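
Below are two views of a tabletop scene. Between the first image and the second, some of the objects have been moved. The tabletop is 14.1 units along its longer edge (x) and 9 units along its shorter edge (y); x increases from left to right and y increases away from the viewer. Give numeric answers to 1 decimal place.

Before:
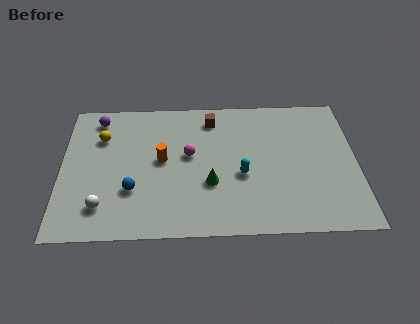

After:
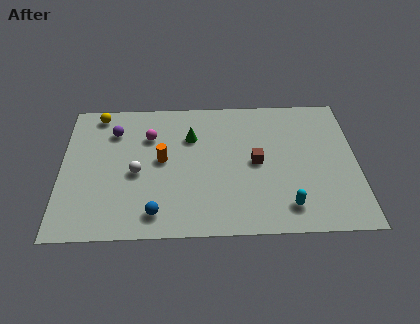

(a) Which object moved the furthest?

the brown cube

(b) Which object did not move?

the orange cylinder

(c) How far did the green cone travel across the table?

3.2

The green cone was near (7.1, 3.2) before and (6.2, 6.3) after, so it travelled √(0.9² + 3.1²) ≈ 3.2 units.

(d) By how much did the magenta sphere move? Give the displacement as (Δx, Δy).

(-1.9, 1.3)

From the two frames, the magenta sphere sits at roughly (6.1, 5.1) before and (4.2, 6.4) after.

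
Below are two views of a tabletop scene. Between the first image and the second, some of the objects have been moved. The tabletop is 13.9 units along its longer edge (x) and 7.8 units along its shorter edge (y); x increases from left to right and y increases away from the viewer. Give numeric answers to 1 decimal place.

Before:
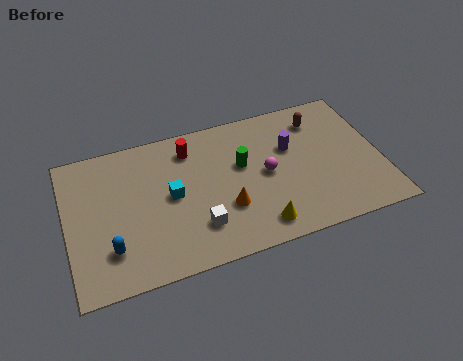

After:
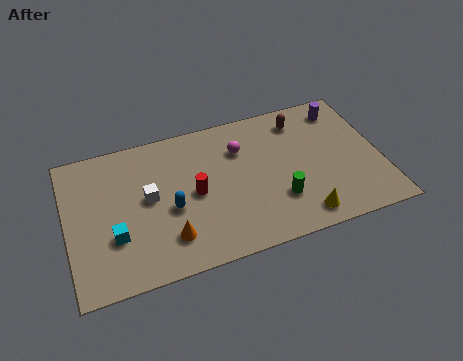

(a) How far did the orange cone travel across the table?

2.7

From (6.9, 2.6) to (4.3, 1.8), the orange cone covered √(2.6² + 0.8²) ≈ 2.7 units.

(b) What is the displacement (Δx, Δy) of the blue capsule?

(2.7, 1.3)

The blue capsule started near (1.8, 2.0) and ended near (4.5, 3.3).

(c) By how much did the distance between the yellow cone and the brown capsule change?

-0.6

Before: roughly 5.9 units apart; after: 5.3. That's 0.6 units closer together.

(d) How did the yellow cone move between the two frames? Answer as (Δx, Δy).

(1.9, -0.1)

From the two frames, the yellow cone sits at roughly (8.2, 1.2) before and (10.1, 1.1) after.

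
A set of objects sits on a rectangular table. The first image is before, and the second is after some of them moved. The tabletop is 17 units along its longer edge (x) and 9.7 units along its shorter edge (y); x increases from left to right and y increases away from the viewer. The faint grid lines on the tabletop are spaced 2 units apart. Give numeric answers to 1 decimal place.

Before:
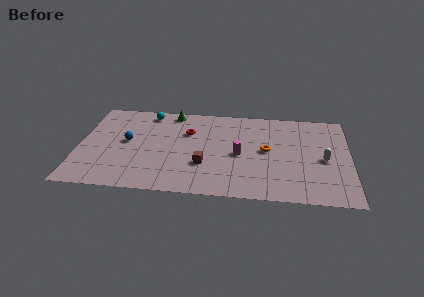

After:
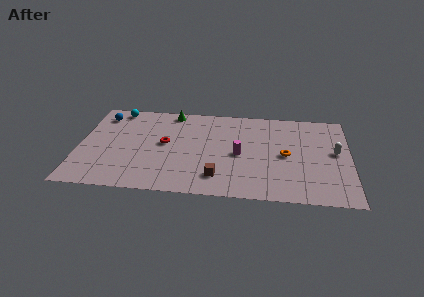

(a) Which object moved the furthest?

the blue sphere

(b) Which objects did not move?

the green cone and the magenta cylinder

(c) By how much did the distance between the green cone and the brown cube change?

+1.5

They were about 5.9 units apart before and 7.4 after — 1.5 units further apart.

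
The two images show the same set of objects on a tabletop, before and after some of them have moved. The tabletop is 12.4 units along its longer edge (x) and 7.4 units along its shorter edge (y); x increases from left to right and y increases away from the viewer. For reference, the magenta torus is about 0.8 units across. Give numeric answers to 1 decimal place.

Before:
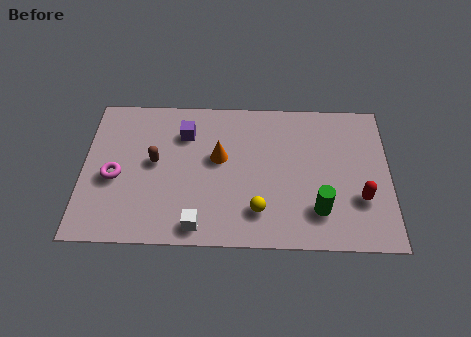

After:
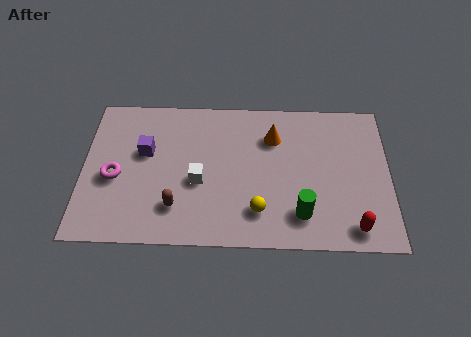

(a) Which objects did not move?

the magenta torus and the yellow sphere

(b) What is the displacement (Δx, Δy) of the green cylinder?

(-0.7, -0.2)

From the two frames, the green cylinder sits at roughly (9.5, 1.8) before and (8.8, 1.6) after.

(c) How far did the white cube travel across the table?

2.2

From (4.7, 0.9) to (4.7, 3.1), the white cube covered √(0.0² + 2.2²) ≈ 2.2 units.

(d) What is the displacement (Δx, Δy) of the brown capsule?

(0.9, -2.2)

The brown capsule was at about (2.9, 4.0) and moved to about (3.8, 1.8).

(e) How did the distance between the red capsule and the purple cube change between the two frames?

+1.4

The distance was about 7.7 in the first image and 9.1 in the second, so they moved 1.4 units further apart.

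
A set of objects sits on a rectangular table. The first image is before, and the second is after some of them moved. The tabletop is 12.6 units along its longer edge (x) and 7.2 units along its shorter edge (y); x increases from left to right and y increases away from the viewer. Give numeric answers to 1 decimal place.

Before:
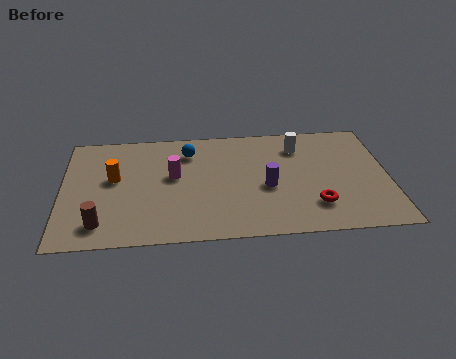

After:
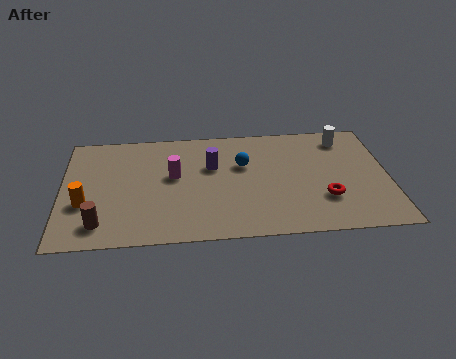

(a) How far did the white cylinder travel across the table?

1.8

The white cylinder moved from about (9.2, 5.6) to (11.0, 6.0), a distance of √(1.8² + 0.4²) ≈ 1.8.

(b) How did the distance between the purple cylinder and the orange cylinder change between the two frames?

-0.7

Before: roughly 6.0 units apart; after: 5.3. That's 0.7 units closer together.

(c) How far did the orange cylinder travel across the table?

1.9

From (2.0, 4.1) to (0.9, 2.6), the orange cylinder covered √(1.1² + 1.5²) ≈ 1.9 units.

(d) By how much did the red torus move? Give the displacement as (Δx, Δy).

(0.4, 0.4)

The red torus started near (9.7, 1.8) and ended near (10.1, 2.2).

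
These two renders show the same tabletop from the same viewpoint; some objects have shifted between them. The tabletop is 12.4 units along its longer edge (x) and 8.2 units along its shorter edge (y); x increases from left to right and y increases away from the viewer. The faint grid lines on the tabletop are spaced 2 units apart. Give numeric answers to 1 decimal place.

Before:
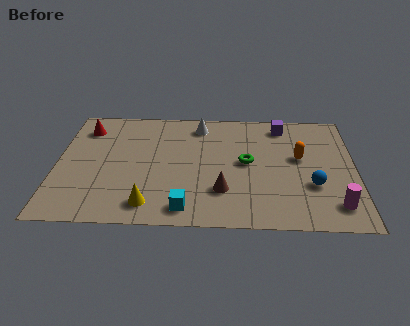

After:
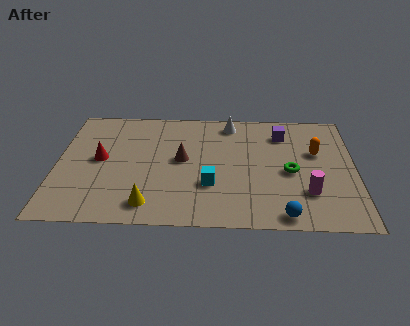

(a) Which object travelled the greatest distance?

the brown cone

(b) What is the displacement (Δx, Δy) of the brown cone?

(-1.7, 2.1)

The brown cone started near (6.9, 2.3) and ended near (5.2, 4.4).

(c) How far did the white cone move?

1.3

The white cone was near (5.9, 6.9) before and (7.2, 7.1) after, so it travelled √(1.3² + 0.2²) ≈ 1.3 units.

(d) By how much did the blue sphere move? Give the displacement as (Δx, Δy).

(-1.2, -2.0)

From the two frames, the blue sphere sits at roughly (10.6, 2.8) before and (9.4, 0.8) after.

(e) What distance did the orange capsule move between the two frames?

0.8

The orange capsule was near (10.1, 4.7) before and (10.8, 5.1) after, so it travelled √(0.7² + 0.4²) ≈ 0.8 units.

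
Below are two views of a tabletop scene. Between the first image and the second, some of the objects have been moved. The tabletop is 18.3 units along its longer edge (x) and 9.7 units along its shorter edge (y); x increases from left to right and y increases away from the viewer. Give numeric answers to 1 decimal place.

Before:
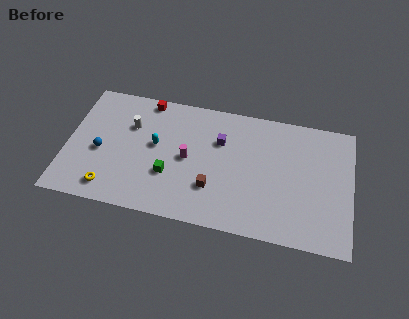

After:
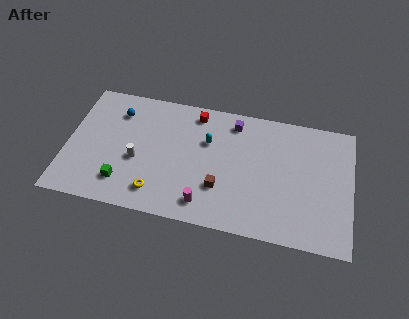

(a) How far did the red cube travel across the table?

3.2

The red cube was near (4.9, 8.8) before and (8.1, 8.4) after, so it travelled √(3.2² + 0.4²) ≈ 3.2 units.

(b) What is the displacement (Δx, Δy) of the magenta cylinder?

(1.3, -3.2)

The magenta cylinder was at about (7.8, 4.8) and moved to about (9.1, 1.6).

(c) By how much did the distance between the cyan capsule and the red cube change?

-1.3

The distance was about 3.5 in the first image and 2.2 in the second, so they moved 1.3 units closer together.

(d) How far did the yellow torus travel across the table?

3.0

From (3.0, 1.5) to (6.0, 1.8), the yellow torus covered √(3.0² + 0.3²) ≈ 3.0 units.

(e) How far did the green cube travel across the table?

3.1

The green cube was near (6.7, 3.3) before and (3.8, 2.1) after, so it travelled √(2.9² + 1.2²) ≈ 3.1 units.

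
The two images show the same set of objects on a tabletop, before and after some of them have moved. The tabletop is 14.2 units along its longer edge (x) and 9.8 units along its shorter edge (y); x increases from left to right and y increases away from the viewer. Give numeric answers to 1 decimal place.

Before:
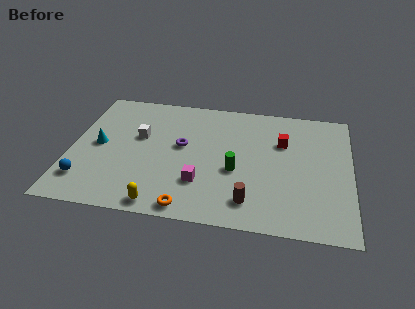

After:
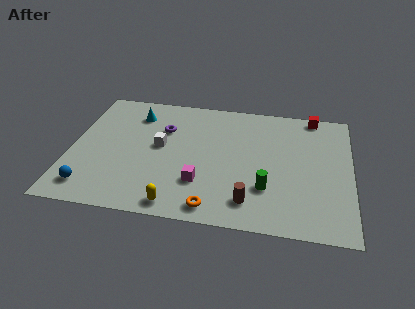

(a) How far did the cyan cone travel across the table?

3.3

The cyan cone moved from about (1.4, 4.9) to (3.1, 7.7), a distance of √(1.7² + 2.8²) ≈ 3.3.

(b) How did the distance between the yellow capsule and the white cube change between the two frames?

-0.8

They were about 5.2 units apart before and 4.4 after — 0.8 units closer together.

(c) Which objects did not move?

the magenta cube and the brown cylinder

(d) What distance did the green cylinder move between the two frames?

1.9

The green cylinder moved from about (8.4, 4.0) to (10.0, 2.9), a distance of √(1.6² + 1.1²) ≈ 1.9.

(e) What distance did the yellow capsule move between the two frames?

0.8

From (4.8, 0.9) to (5.6, 1.0), the yellow capsule covered √(0.8² + 0.1²) ≈ 0.8 units.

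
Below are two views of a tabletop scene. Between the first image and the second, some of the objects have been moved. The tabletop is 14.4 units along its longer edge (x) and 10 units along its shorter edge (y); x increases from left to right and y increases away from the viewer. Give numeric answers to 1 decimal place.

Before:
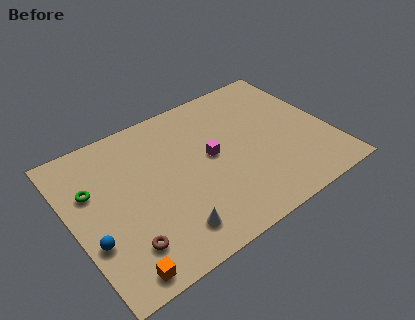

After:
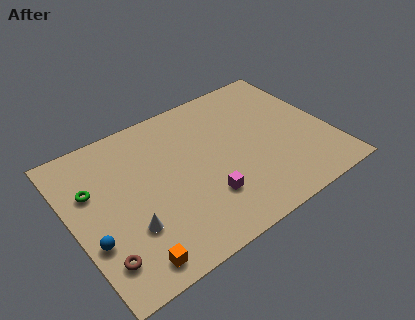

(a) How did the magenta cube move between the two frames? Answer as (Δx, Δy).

(-0.8, -2.5)

From the two frames, the magenta cube sits at roughly (7.8, 5.3) before and (7.0, 2.8) after.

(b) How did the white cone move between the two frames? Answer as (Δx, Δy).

(-2.0, 1.3)

The white cone started near (4.8, 1.8) and ended near (2.8, 3.1).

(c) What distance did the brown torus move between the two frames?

1.3

From (2.4, 2.2) to (1.1, 2.1), the brown torus covered √(1.3² + 0.1²) ≈ 1.3 units.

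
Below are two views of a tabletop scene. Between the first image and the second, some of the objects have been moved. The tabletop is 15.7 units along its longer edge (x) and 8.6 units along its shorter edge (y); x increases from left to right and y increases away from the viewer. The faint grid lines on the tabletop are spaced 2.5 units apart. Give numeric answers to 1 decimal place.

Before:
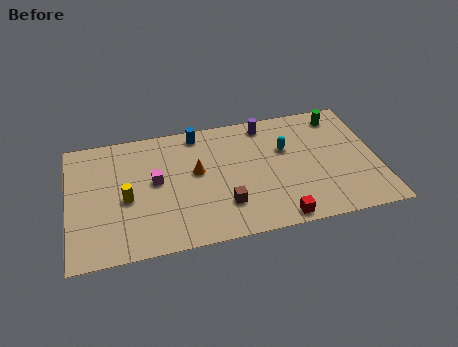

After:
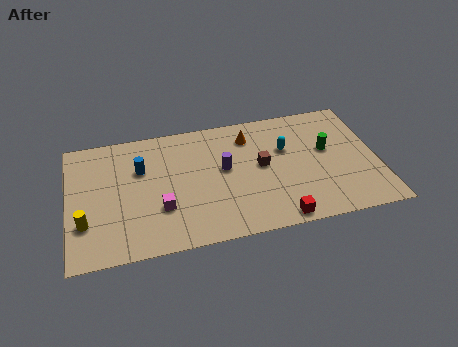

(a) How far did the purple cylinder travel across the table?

3.5

From (10.2, 7.5) to (7.9, 4.8), the purple cylinder covered √(2.3² + 2.7²) ≈ 3.5 units.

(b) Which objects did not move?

the red cube and the cyan capsule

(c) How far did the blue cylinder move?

3.6

The blue cylinder was near (6.7, 7.6) before and (3.7, 5.7) after, so it travelled √(3.0² + 1.9²) ≈ 3.6 units.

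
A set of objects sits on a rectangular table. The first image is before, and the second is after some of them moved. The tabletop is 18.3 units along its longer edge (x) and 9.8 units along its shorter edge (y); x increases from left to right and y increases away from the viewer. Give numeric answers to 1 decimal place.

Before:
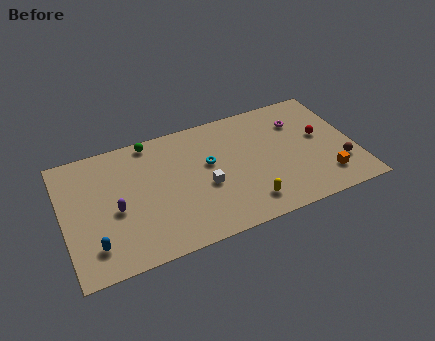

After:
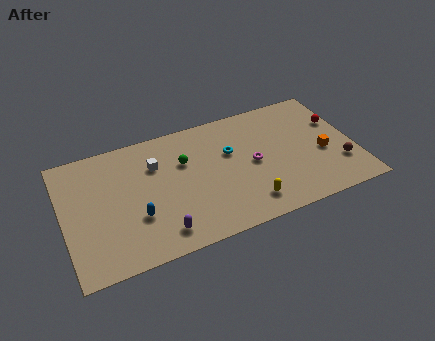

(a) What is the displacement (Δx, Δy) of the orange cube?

(0.1, 2.0)

The orange cube was at about (16.2, 2.1) and moved to about (16.3, 4.1).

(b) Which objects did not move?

the yellow capsule and the brown sphere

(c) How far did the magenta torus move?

4.0

From (15.1, 7.2) to (11.9, 4.8), the magenta torus covered √(3.2² + 2.4²) ≈ 4.0 units.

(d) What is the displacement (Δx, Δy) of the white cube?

(-2.9, 2.8)

From the two frames, the white cube sits at roughly (8.8, 4.1) before and (5.9, 6.9) after.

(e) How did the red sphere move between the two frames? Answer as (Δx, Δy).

(1.2, 0.9)

The red sphere started near (16.3, 5.5) and ended near (17.5, 6.4).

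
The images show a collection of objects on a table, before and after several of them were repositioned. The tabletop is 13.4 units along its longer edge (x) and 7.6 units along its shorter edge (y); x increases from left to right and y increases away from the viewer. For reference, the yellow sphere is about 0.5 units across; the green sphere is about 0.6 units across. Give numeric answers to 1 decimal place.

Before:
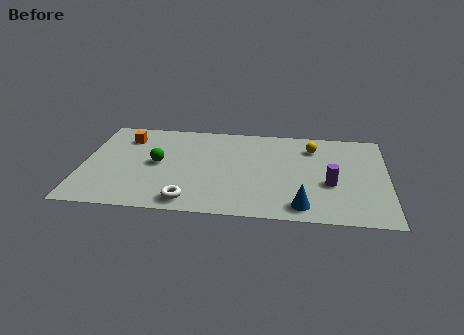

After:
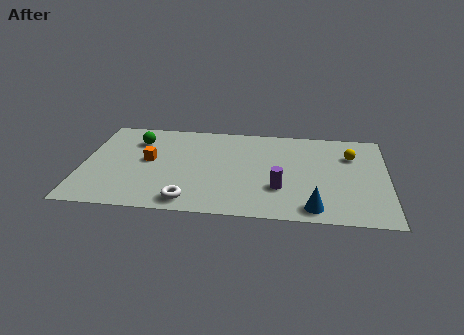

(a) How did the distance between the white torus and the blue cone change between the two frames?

+0.5

Before: roughly 4.9 units apart; after: 5.4. That's 0.5 units further apart.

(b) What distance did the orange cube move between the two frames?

2.1

The orange cube was near (1.8, 5.9) before and (2.9, 4.1) after, so it travelled √(1.1² + 1.8²) ≈ 2.1 units.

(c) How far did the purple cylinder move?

2.3

From (10.9, 3.0) to (8.7, 2.4), the purple cylinder covered √(2.2² + 0.6²) ≈ 2.3 units.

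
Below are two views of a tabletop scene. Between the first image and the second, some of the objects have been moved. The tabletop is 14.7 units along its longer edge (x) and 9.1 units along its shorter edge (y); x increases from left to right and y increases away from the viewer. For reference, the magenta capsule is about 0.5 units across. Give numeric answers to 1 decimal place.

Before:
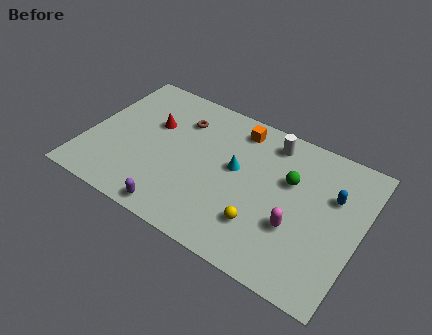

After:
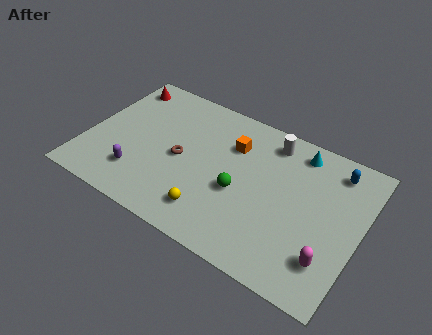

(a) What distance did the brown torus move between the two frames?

2.5

The brown torus was near (4.7, 6.8) before and (5.1, 4.3) after, so it travelled √(0.4² + 2.5²) ≈ 2.5 units.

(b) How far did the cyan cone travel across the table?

4.0

The cyan cone was near (8.0, 5.1) before and (11.0, 7.8) after, so it travelled √(3.0² + 2.7²) ≈ 4.0 units.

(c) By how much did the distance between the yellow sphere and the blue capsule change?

+3.3

The distance was about 4.9 in the first image and 8.2 in the second, so they moved 3.3 units further apart.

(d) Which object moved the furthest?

the cyan cone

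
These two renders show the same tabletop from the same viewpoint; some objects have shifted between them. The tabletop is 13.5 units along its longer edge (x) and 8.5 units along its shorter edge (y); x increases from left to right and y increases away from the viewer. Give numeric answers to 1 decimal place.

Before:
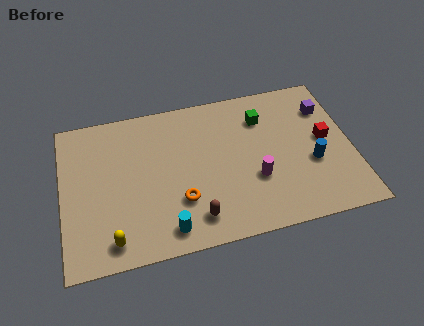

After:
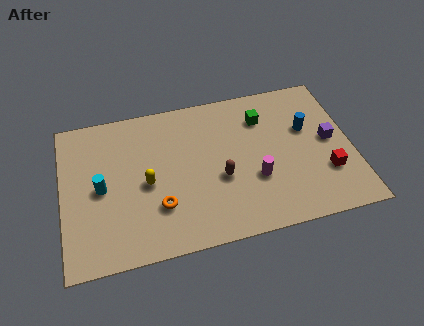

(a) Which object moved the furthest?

the cyan cylinder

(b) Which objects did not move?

the green cube and the magenta cylinder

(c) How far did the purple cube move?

1.9

The purple cube was near (12.5, 6.3) before and (12.5, 4.4) after, so it travelled √(0.0² + 1.9²) ≈ 1.9 units.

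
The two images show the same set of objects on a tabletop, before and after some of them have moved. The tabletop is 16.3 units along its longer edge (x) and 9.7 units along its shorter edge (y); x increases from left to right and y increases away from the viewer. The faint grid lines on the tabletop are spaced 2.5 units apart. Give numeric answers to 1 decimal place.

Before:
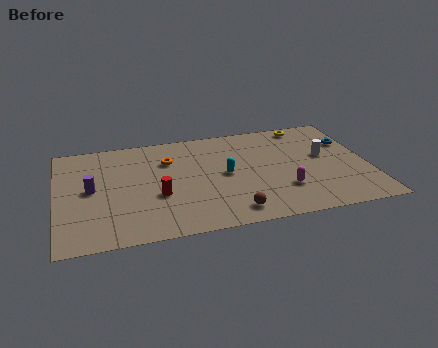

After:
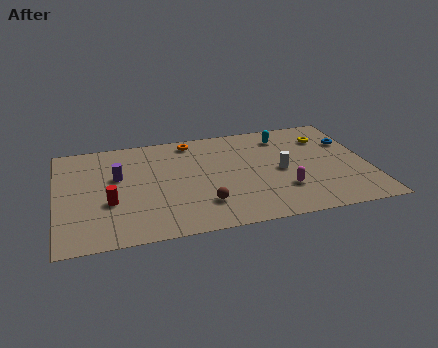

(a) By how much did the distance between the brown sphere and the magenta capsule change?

+1.1

They were about 3.1 units apart before and 4.2 after — 1.1 units further apart.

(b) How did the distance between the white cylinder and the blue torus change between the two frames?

+2.5

Before: roughly 1.8 units apart; after: 4.3. That's 2.5 units further apart.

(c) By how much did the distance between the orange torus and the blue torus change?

-1.1

The distance was about 9.6 in the first image and 8.5 in the second, so they moved 1.1 units closer together.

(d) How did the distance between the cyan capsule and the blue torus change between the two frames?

-3.3

They were about 6.9 units apart before and 3.6 after — 3.3 units closer together.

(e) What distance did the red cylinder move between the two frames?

2.5

The red cylinder was near (5.2, 3.7) before and (2.7, 3.6) after, so it travelled √(2.5² + 0.1²) ≈ 2.5 units.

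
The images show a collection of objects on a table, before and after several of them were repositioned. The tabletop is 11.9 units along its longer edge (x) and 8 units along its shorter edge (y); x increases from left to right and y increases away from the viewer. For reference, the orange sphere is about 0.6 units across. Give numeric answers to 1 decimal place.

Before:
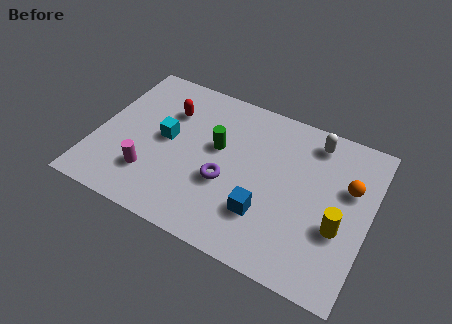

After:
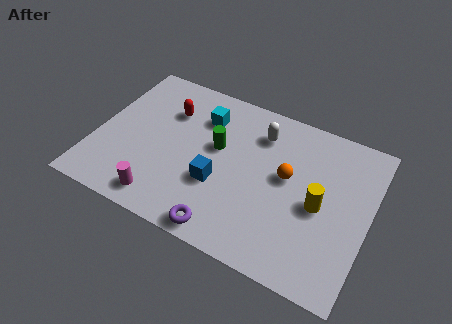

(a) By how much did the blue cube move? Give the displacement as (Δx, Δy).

(-2.1, 0.6)

The blue cube started near (7.6, 2.3) and ended near (5.5, 2.9).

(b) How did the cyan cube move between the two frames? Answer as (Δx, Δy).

(1.4, 1.8)

From the two frames, the cyan cube sits at roughly (3.0, 4.2) before and (4.4, 6.0) after.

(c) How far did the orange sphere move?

2.7

The orange sphere moved from about (10.9, 5.1) to (8.3, 4.5), a distance of √(2.6² + 0.6²) ≈ 2.7.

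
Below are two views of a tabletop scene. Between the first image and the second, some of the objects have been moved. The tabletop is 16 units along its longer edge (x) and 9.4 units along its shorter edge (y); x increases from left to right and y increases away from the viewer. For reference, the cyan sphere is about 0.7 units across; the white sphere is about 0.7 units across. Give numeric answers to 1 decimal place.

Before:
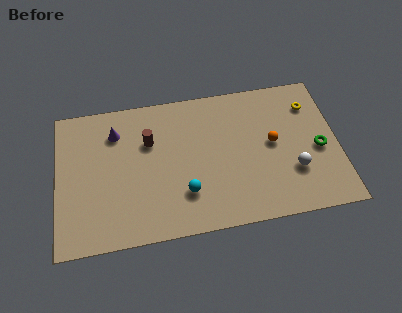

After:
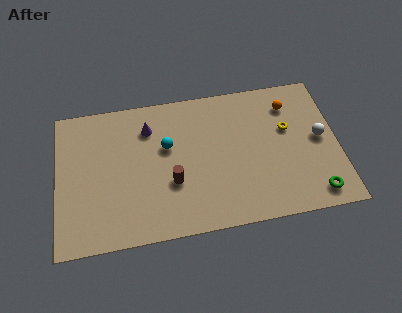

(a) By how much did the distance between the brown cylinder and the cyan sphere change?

-1.8

They were about 4.2 units apart before and 2.4 after — 1.8 units closer together.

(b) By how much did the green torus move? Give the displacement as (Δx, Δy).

(-0.4, -2.9)

The green torus started near (14.9, 4.2) and ended near (14.5, 1.3).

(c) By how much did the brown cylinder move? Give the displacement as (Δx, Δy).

(1.2, -2.9)

The brown cylinder was at about (5.3, 6.3) and moved to about (6.5, 3.4).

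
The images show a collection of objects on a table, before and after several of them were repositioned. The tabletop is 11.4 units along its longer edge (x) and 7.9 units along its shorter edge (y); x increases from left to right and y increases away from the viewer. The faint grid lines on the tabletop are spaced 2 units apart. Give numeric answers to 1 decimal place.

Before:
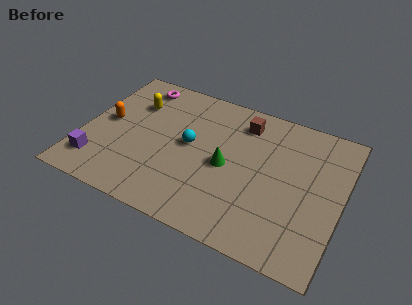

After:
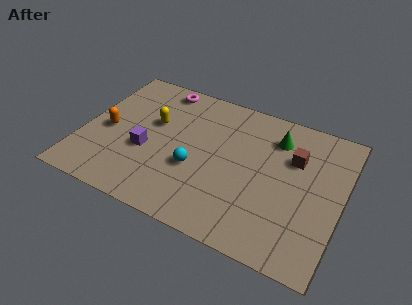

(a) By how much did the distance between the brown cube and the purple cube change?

-0.9

The distance was about 7.6 in the first image and 6.7 in the second, so they moved 0.9 units closer together.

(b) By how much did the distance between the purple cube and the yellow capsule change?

-2.4

The distance was about 4.1 in the first image and 1.7 in the second, so they moved 2.4 units closer together.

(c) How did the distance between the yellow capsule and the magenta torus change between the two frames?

+1.0

Before: roughly 1.2 units apart; after: 2.2. That's 1.0 units further apart.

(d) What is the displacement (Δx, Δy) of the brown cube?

(2.4, -1.1)

The brown cube started near (6.8, 6.4) and ended near (9.2, 5.3).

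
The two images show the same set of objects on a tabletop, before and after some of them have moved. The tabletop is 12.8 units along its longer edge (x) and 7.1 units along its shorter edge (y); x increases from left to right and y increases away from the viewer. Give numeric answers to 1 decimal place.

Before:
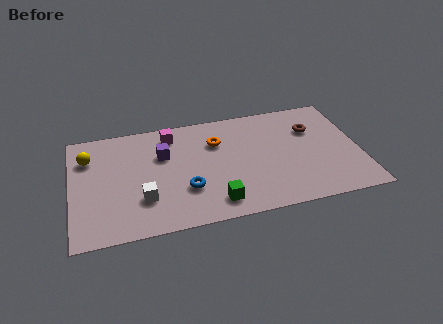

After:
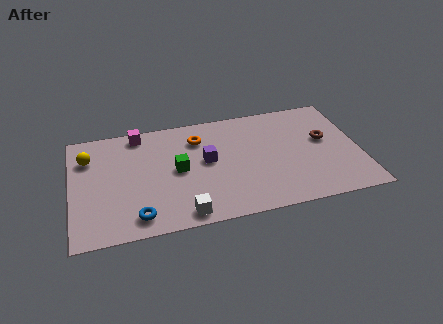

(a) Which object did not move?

the yellow sphere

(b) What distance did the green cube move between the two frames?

2.8

From (6.2, 1.2) to (4.7, 3.6), the green cube covered √(1.5² + 2.4²) ≈ 2.8 units.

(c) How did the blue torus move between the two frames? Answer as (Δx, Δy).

(-2.2, -1.2)

The blue torus started near (5.0, 2.3) and ended near (2.8, 1.1).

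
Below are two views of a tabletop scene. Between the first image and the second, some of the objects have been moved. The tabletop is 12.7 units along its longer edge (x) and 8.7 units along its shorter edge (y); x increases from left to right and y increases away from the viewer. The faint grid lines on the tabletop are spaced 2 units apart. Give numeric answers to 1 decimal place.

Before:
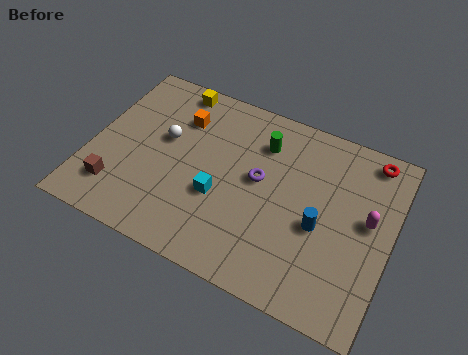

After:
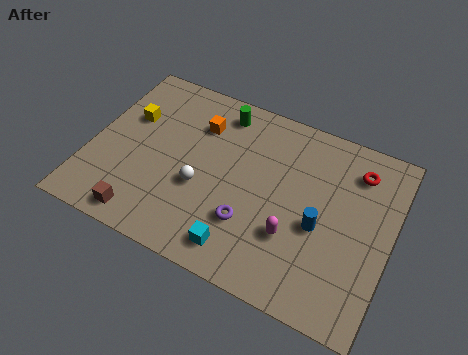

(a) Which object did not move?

the blue cylinder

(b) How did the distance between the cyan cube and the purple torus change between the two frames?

-0.8

Before: roughly 2.1 units apart; after: 1.3. That's 0.8 units closer together.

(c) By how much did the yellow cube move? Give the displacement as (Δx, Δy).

(-1.6, -2.2)

The yellow cube was at about (3.0, 7.8) and moved to about (1.4, 5.6).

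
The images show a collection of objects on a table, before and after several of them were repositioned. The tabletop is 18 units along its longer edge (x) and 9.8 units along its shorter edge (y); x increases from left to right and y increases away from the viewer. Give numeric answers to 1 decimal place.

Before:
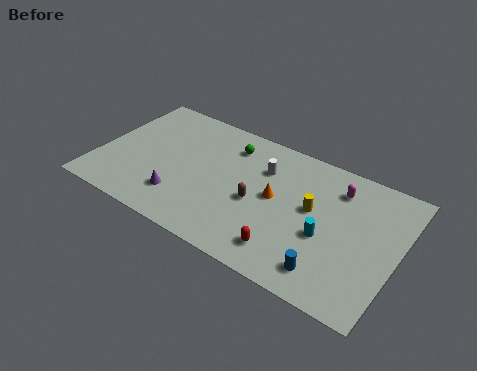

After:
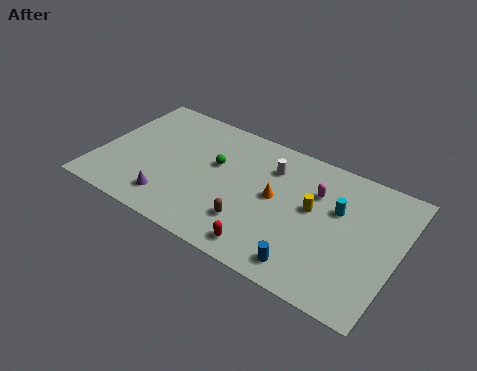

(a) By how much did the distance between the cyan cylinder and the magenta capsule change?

-2.2

They were about 3.7 units apart before and 1.5 after — 2.2 units closer together.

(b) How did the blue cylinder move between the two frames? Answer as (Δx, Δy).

(-1.2, -0.3)

From the two frames, the blue cylinder sits at roughly (14.4, 1.7) before and (13.2, 1.4) after.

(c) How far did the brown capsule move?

1.7

The brown capsule was near (9.7, 4.3) before and (9.6, 2.6) after, so it travelled √(0.1² + 1.7²) ≈ 1.7 units.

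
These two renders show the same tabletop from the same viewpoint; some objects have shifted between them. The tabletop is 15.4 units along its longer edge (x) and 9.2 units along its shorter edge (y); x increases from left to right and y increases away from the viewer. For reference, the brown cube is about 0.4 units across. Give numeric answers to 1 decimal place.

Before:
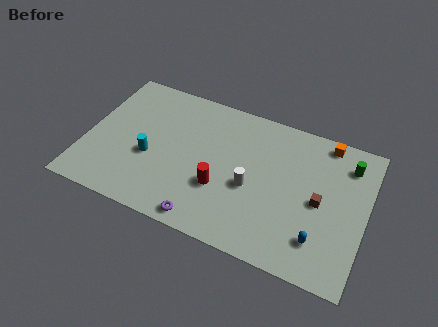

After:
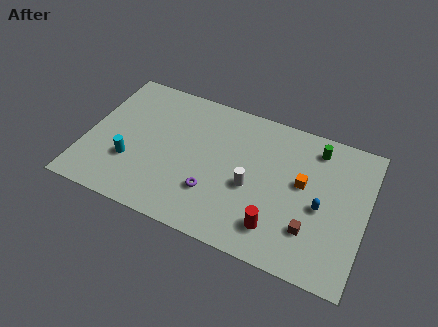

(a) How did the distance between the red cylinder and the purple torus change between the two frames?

+1.3

They were about 2.4 units apart before and 3.7 after — 1.3 units further apart.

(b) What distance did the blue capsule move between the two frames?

2.0

The blue capsule moved from about (13.1, 2.1) to (13.0, 4.1), a distance of √(0.1² + 2.0²) ≈ 2.0.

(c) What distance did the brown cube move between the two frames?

1.9

The brown cube moved from about (12.9, 4.4) to (12.6, 2.5), a distance of √(0.3² + 1.9²) ≈ 1.9.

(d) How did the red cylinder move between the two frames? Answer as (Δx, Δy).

(3.2, -1.3)

The red cylinder started near (7.6, 3.2) and ended near (10.8, 1.9).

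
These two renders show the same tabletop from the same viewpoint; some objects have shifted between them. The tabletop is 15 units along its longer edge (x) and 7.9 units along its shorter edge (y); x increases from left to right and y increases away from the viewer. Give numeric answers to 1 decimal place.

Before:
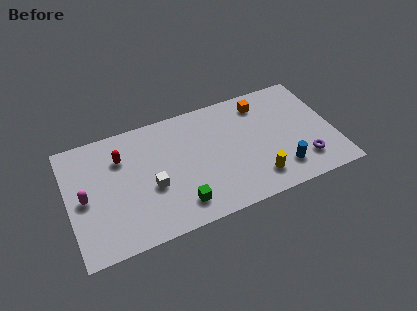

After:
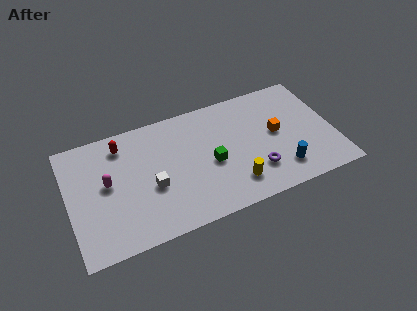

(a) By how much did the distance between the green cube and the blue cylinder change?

-1.6

Before: roughly 5.8 units apart; after: 4.2. That's 1.6 units closer together.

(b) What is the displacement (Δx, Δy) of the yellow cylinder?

(-1.3, 0.1)

The yellow cylinder was at about (10.4, 1.6) and moved to about (9.1, 1.7).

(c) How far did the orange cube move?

2.4

The orange cube moved from about (11.2, 6.5) to (11.8, 4.2), a distance of √(0.6² + 2.3²) ≈ 2.4.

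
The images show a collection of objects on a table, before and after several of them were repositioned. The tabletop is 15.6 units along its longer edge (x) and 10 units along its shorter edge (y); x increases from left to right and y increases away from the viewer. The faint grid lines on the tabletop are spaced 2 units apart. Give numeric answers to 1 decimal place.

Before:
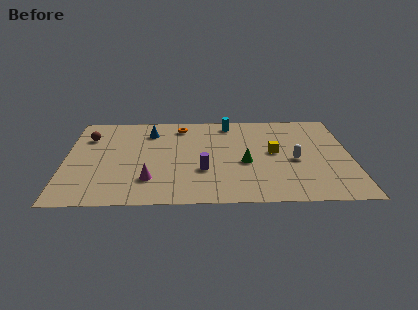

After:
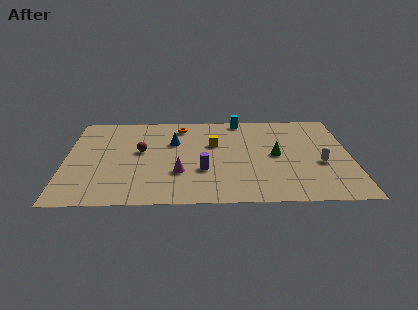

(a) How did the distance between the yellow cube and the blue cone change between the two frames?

-5.0

The distance was about 7.2 in the first image and 2.2 in the second, so they moved 5.0 units closer together.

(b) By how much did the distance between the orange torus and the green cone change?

+0.7

They were about 5.5 units apart before and 6.2 after — 0.7 units further apart.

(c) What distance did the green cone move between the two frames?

1.9

The green cone moved from about (9.8, 4.2) to (11.5, 5.0), a distance of √(1.7² + 0.8²) ≈ 1.9.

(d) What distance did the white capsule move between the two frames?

1.5

The white capsule was near (12.5, 4.4) before and (13.9, 4.0) after, so it travelled √(1.4² + 0.4²) ≈ 1.5 units.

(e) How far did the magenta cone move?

1.7

The magenta cone was near (4.6, 2.5) before and (6.2, 3.2) after, so it travelled √(1.6² + 0.7²) ≈ 1.7 units.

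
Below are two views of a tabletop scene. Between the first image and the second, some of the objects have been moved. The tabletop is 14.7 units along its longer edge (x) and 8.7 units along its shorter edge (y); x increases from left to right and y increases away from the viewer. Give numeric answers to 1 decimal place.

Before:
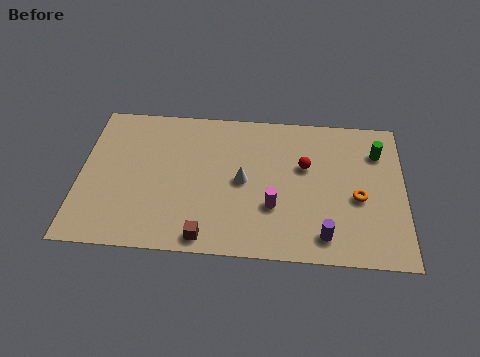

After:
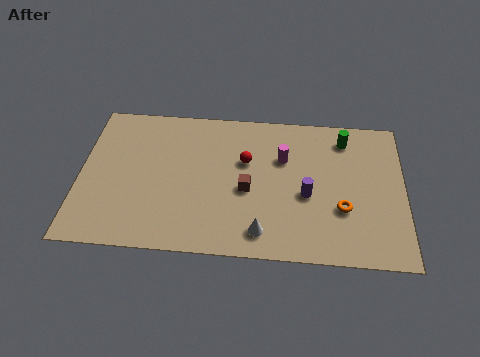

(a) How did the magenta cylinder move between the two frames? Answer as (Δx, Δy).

(0.4, 2.9)

From the two frames, the magenta cylinder sits at roughly (8.8, 2.9) before and (9.2, 5.8) after.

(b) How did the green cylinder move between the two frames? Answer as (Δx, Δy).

(-1.5, 0.7)

The green cylinder started near (13.5, 6.5) and ended near (12.0, 7.2).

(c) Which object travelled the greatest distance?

the brown cube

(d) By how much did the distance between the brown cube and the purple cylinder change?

-2.6

They were about 5.3 units apart before and 2.7 after — 2.6 units closer together.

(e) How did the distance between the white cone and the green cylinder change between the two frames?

+0.4

Before: roughly 6.5 units apart; after: 6.9. That's 0.4 units further apart.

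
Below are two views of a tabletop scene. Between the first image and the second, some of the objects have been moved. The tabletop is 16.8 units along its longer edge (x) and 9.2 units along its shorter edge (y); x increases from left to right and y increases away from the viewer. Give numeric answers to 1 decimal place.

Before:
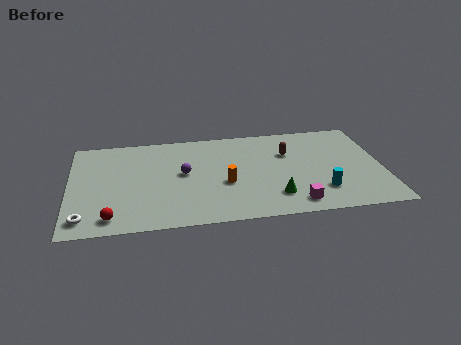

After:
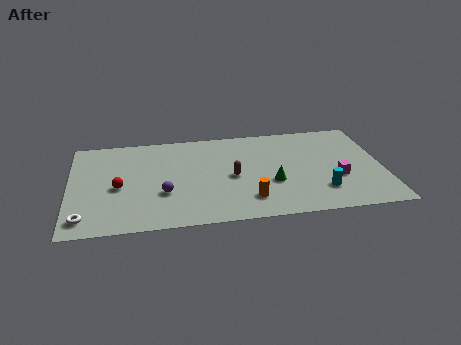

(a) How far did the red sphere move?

2.8

The red sphere moved from about (2.2, 1.3) to (2.6, 4.1), a distance of √(0.4² + 2.8²) ≈ 2.8.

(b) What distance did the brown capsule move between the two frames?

3.6

The brown capsule was near (11.8, 6.2) before and (8.7, 4.3) after, so it travelled √(3.1² + 1.9²) ≈ 3.6 units.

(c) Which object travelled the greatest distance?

the brown capsule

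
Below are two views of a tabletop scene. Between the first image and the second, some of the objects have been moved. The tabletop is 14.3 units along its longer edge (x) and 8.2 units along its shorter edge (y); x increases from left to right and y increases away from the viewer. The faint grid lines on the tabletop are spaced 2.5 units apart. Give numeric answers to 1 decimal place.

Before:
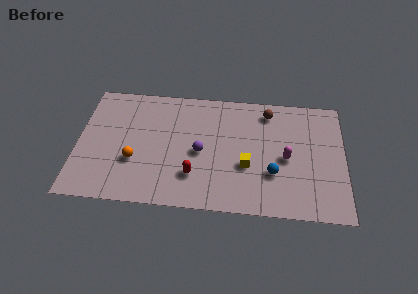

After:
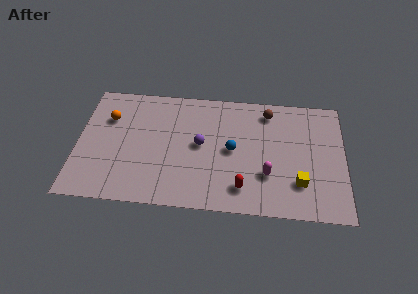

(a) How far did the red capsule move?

2.7

From (6.3, 2.2) to (8.9, 1.6), the red capsule covered √(2.6² + 0.6²) ≈ 2.7 units.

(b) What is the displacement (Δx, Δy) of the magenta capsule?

(-1.0, -1.2)

The magenta capsule started near (11.2, 3.8) and ended near (10.2, 2.6).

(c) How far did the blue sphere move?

2.6

The blue sphere was near (10.5, 2.7) before and (8.3, 4.1) after, so it travelled √(2.2² + 1.4²) ≈ 2.6 units.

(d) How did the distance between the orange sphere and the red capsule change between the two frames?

+5.1

Before: roughly 3.3 units apart; after: 8.4. That's 5.1 units further apart.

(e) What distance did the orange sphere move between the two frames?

3.2

The orange sphere moved from about (3.1, 2.9) to (1.6, 5.7), a distance of √(1.5² + 2.8²) ≈ 3.2.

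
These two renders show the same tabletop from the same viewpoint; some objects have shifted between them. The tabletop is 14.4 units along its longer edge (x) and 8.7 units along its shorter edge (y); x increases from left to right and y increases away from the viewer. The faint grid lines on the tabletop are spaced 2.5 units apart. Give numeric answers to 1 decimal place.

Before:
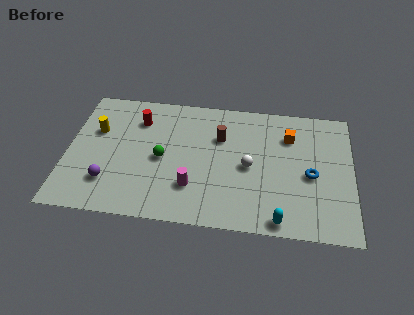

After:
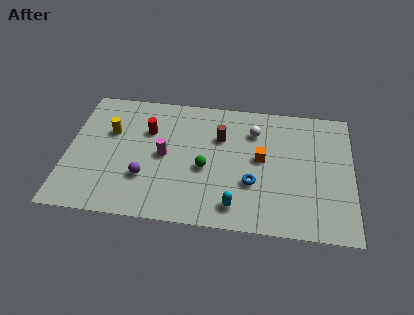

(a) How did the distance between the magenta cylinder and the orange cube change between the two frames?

-1.3

They were about 6.2 units apart before and 4.9 after — 1.3 units closer together.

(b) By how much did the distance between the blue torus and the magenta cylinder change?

-1.4

The distance was about 6.1 in the first image and 4.7 in the second, so they moved 1.4 units closer together.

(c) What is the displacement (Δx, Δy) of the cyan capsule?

(-2.2, 0.6)

From the two frames, the cyan capsule sits at roughly (10.8, 0.8) before and (8.6, 1.4) after.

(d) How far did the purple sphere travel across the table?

1.9

The purple sphere was near (2.2, 2.2) before and (4.0, 2.7) after, so it travelled √(1.8² + 0.5²) ≈ 1.9 units.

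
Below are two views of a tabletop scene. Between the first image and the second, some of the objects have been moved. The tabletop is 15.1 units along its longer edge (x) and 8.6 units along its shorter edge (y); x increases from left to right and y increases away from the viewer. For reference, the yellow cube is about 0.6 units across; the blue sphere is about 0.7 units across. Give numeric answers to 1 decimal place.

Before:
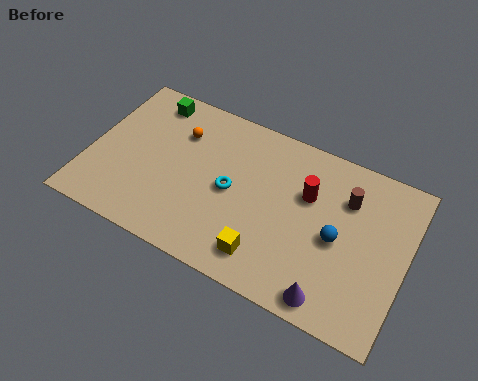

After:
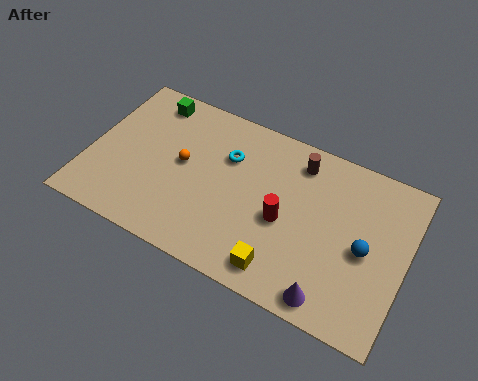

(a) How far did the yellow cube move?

0.9

The yellow cube moved from about (8.8, 1.6) to (9.6, 1.3), a distance of √(0.8² + 0.3²) ≈ 0.9.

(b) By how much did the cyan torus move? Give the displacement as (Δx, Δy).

(-0.4, 1.7)

From the two frames, the cyan torus sits at roughly (6.8, 4.2) before and (6.4, 5.9) after.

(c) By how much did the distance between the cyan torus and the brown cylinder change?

-2.2

Before: roughly 5.7 units apart; after: 3.5. That's 2.2 units closer together.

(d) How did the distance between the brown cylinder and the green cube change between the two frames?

-2.5

The distance was about 9.8 in the first image and 7.3 in the second, so they moved 2.5 units closer together.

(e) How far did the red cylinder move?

2.0

The red cylinder moved from about (10.3, 5.6) to (9.4, 3.8), a distance of √(0.9² + 1.8²) ≈ 2.0.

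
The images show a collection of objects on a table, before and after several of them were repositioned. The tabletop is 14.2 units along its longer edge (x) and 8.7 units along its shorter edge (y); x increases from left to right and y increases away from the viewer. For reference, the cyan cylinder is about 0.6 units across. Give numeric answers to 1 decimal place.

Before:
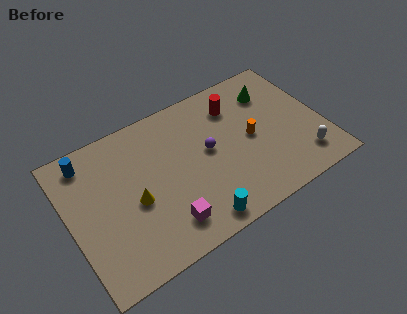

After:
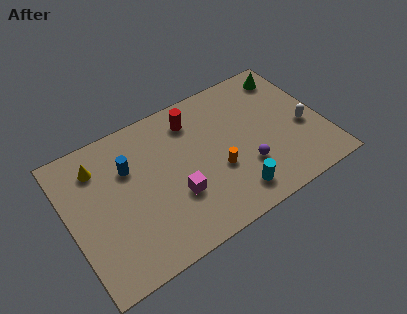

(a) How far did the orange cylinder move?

2.3

The orange cylinder was near (10.2, 4.3) before and (8.1, 3.3) after, so it travelled √(2.1² + 1.0²) ≈ 2.3 units.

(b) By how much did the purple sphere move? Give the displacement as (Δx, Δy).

(1.8, -2.0)

The purple sphere was at about (7.8, 4.7) and moved to about (9.6, 2.7).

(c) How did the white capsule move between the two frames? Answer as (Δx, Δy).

(0.4, 1.9)

The white capsule started near (12.7, 1.7) and ended near (13.1, 3.6).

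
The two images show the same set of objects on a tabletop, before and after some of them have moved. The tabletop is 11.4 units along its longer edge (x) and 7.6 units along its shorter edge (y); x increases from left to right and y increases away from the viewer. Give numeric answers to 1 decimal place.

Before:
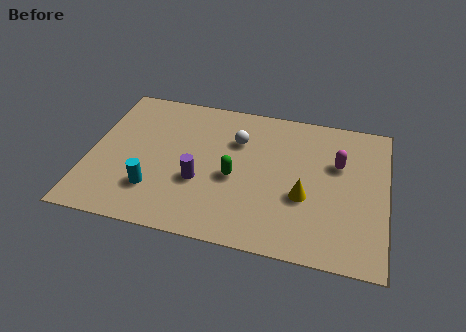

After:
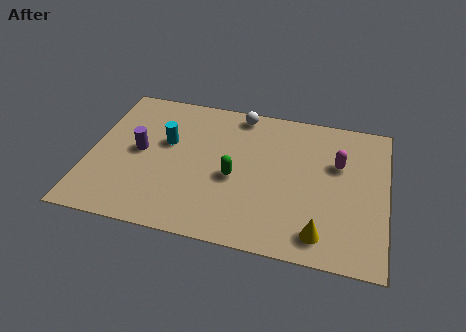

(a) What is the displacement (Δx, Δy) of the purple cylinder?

(-2.4, 1.1)

The purple cylinder was at about (4.3, 2.8) and moved to about (1.9, 3.9).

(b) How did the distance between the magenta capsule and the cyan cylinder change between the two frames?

-0.9

The distance was about 7.5 in the first image and 6.6 in the second, so they moved 0.9 units closer together.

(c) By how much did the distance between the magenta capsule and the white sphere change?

+0.4

They were about 3.9 units apart before and 4.3 after — 0.4 units further apart.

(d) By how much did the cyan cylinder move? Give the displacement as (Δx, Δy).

(0.3, 2.6)

From the two frames, the cyan cylinder sits at roughly (2.6, 2.0) before and (2.9, 4.6) after.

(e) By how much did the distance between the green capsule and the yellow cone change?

+1.3

They were about 2.7 units apart before and 4.0 after — 1.3 units further apart.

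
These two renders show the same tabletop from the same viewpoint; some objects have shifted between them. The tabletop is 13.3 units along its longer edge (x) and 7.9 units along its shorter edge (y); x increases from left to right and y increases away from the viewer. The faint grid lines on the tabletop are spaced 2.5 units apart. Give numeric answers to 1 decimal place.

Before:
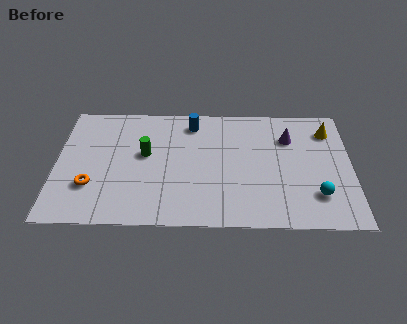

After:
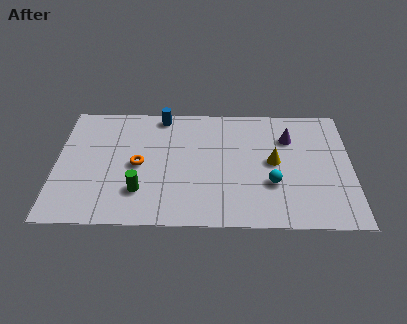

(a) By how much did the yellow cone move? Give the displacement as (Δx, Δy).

(-2.5, -2.1)

The yellow cone was at about (12.3, 6.2) and moved to about (9.8, 4.1).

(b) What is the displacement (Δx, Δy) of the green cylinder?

(-0.2, -2.4)

The green cylinder started near (4.0, 4.5) and ended near (3.8, 2.1).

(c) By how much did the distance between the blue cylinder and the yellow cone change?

-0.3

Before: roughly 6.2 units apart; after: 5.9. That's 0.3 units closer together.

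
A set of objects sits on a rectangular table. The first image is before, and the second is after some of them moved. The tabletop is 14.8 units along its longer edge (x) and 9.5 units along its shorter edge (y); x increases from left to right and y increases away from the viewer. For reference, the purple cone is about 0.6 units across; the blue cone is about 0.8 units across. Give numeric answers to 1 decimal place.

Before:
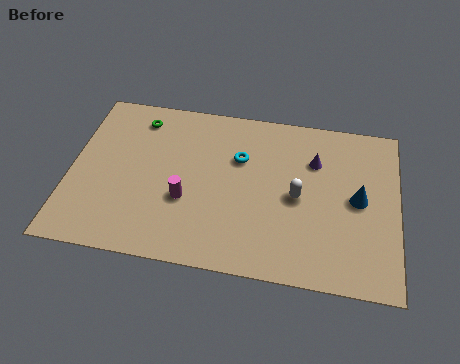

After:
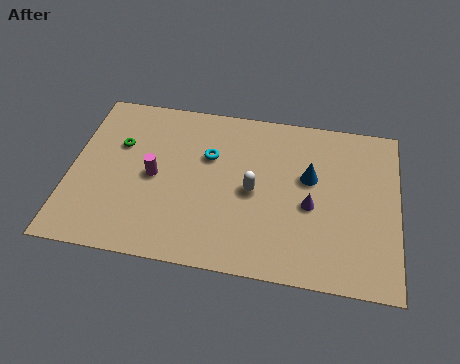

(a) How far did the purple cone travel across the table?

2.6

The purple cone was near (11.0, 6.7) before and (10.9, 4.1) after, so it travelled √(0.1² + 2.6²) ≈ 2.6 units.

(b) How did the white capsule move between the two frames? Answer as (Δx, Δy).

(-2.0, 0.0)

From the two frames, the white capsule sits at roughly (10.3, 4.5) before and (8.3, 4.5) after.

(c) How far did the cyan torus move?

1.4

The cyan torus was near (7.6, 6.3) before and (6.2, 6.2) after, so it travelled √(1.4² + 0.1²) ≈ 1.4 units.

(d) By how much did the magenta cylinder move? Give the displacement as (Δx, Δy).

(-1.5, 1.1)

The magenta cylinder was at about (5.3, 3.5) and moved to about (3.8, 4.6).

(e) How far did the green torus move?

1.9

From (2.9, 7.9) to (2.1, 6.2), the green torus covered √(0.8² + 1.7²) ≈ 1.9 units.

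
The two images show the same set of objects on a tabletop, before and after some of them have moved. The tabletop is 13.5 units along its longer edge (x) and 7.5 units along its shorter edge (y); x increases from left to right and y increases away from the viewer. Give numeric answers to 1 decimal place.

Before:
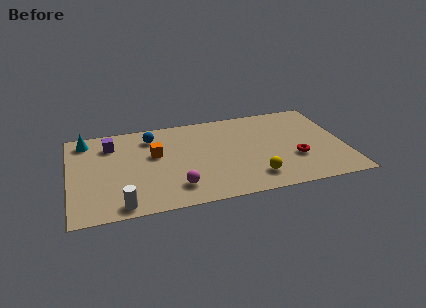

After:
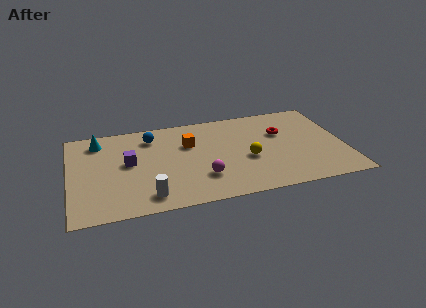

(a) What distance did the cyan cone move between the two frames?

0.6

From (0.9, 6.4) to (1.5, 6.2), the cyan cone covered √(0.6² + 0.2²) ≈ 0.6 units.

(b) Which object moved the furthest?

the red torus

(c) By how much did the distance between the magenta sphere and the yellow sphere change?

-1.3

Before: roughly 3.8 units apart; after: 2.5. That's 1.3 units closer together.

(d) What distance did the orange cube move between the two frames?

1.8

The orange cube was near (4.2, 4.5) before and (5.9, 5.0) after, so it travelled √(1.7² + 0.5²) ≈ 1.8 units.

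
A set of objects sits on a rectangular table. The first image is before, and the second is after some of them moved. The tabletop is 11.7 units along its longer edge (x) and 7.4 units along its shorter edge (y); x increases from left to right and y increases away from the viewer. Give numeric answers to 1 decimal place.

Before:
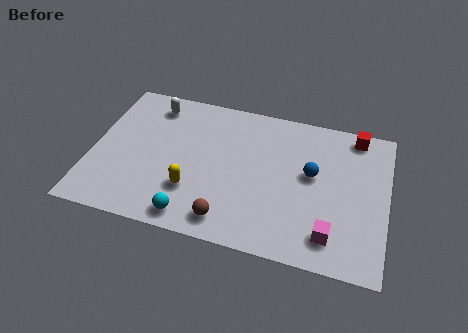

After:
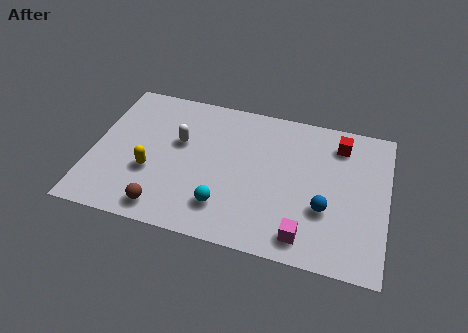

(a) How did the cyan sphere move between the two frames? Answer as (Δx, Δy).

(1.2, 0.8)

The cyan sphere started near (4.2, 0.9) and ended near (5.4, 1.7).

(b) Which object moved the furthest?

the brown sphere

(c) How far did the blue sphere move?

1.7

The blue sphere moved from about (8.7, 4.2) to (9.3, 2.6), a distance of √(0.6² + 1.6²) ≈ 1.7.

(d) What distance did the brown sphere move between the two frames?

2.5

The brown sphere was near (5.6, 1.1) before and (3.1, 1.0) after, so it travelled √(2.5² + 0.1²) ≈ 2.5 units.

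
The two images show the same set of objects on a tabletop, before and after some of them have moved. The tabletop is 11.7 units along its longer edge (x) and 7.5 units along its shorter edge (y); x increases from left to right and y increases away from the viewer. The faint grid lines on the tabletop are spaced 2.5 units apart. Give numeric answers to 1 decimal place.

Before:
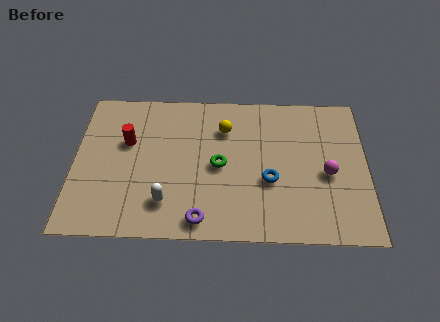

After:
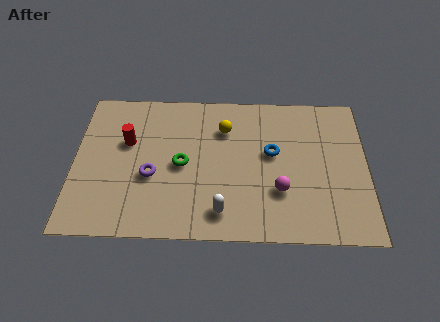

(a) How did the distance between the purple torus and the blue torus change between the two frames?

+1.6

The distance was about 3.4 in the first image and 5.0 in the second, so they moved 1.6 units further apart.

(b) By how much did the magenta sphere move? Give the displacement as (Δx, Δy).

(-1.9, -0.9)

From the two frames, the magenta sphere sits at roughly (10.1, 3.3) before and (8.2, 2.4) after.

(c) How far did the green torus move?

1.5

From (5.8, 3.6) to (4.3, 3.6), the green torus covered √(1.5² + 0.0²) ≈ 1.5 units.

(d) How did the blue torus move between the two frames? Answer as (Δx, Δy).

(0.1, 1.4)

The blue torus was at about (7.8, 2.9) and moved to about (7.9, 4.3).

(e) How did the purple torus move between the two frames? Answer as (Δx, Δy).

(-2.0, 2.1)

The purple torus started near (5.1, 0.9) and ended near (3.1, 3.0).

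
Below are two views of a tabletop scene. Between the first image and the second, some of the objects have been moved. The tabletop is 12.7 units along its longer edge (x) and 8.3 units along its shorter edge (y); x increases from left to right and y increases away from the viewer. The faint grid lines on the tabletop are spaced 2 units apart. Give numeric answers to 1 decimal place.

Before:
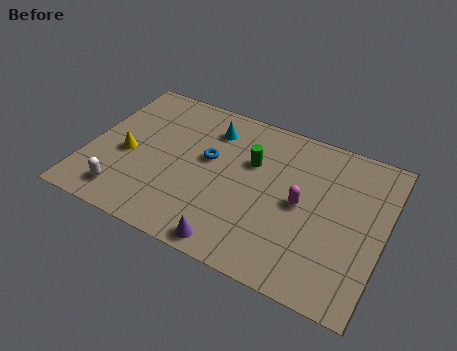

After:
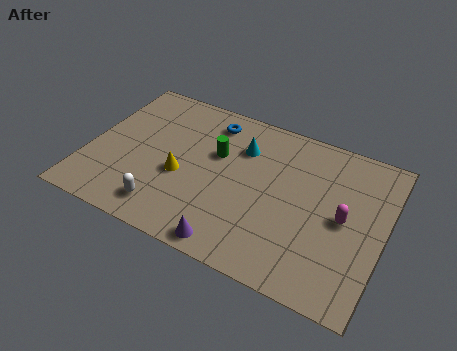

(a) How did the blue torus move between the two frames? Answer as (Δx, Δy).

(-0.2, 2.1)

The blue torus was at about (5.1, 4.8) and moved to about (4.9, 6.9).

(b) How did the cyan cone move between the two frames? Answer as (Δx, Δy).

(1.4, -0.5)

From the two frames, the cyan cone sits at roughly (5.0, 6.5) before and (6.4, 6.0) after.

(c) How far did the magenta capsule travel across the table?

1.8

The magenta capsule was near (9.2, 4.1) before and (11.0, 4.1) after, so it travelled √(1.8² + 0.0²) ≈ 1.8 units.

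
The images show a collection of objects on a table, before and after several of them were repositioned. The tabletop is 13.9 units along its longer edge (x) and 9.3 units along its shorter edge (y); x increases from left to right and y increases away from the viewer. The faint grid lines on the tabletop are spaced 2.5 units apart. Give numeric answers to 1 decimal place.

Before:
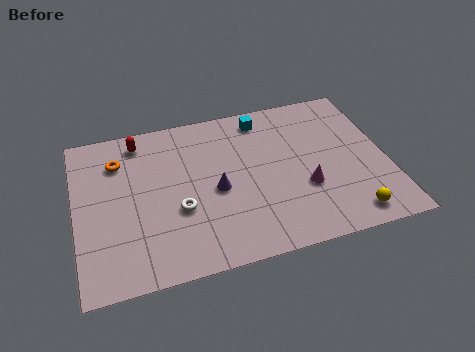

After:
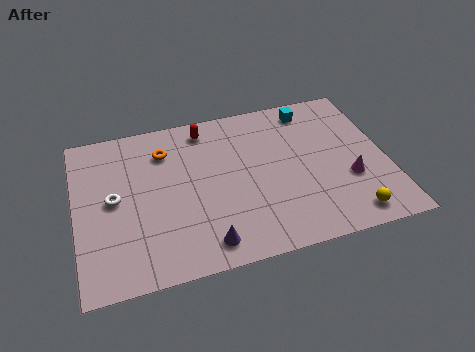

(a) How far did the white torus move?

3.1

The white torus was near (4.5, 3.5) before and (1.7, 4.8) after, so it travelled √(2.8² + 1.3²) ≈ 3.1 units.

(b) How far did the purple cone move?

3.0

The purple cone was near (6.2, 4.2) before and (5.5, 1.3) after, so it travelled √(0.7² + 2.9²) ≈ 3.0 units.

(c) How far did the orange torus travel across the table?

2.1

The orange torus moved from about (2.0, 7.0) to (4.1, 7.1), a distance of √(2.1² + 0.1²) ≈ 2.1.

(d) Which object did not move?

the yellow sphere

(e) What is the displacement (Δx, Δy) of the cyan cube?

(2.2, 0.0)

From the two frames, the cyan cube sits at roughly (8.6, 8.0) before and (10.8, 8.0) after.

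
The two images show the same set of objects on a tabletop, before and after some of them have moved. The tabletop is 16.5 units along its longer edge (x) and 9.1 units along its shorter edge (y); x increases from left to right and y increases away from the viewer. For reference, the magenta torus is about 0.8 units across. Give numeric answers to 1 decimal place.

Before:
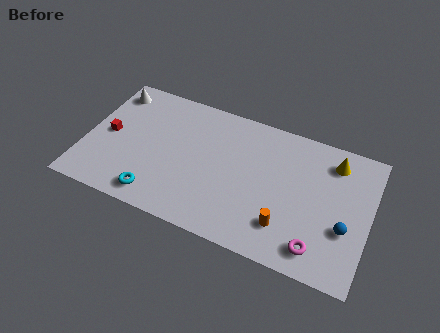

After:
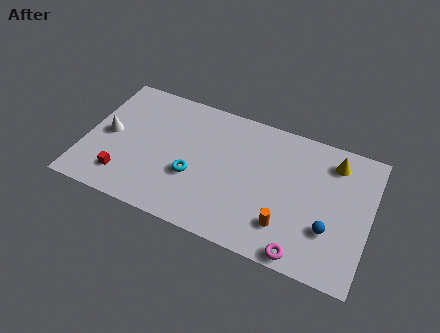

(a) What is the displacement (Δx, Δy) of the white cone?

(0.2, -3.1)

The white cone was at about (1.1, 7.6) and moved to about (1.3, 4.5).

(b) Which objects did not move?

the orange cylinder and the yellow cone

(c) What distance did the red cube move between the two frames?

2.9

From (1.3, 4.5) to (2.5, 1.9), the red cube covered √(1.2² + 2.6²) ≈ 2.9 units.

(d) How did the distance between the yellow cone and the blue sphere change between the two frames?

+0.3

Before: roughly 4.2 units apart; after: 4.5. That's 0.3 units further apart.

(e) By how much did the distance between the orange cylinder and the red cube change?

-1.4

They were about 10.8 units apart before and 9.4 after — 1.4 units closer together.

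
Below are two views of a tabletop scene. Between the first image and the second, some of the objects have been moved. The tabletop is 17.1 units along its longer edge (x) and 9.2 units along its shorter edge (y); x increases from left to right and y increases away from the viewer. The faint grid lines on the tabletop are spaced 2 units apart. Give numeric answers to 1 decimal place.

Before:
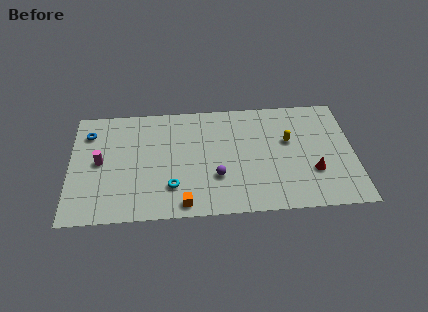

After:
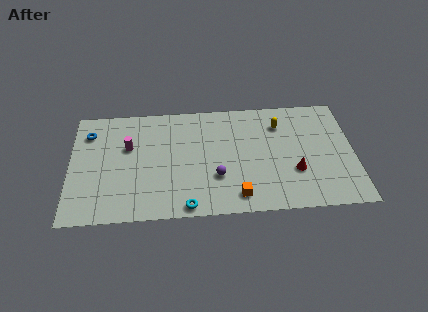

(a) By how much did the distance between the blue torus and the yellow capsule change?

-0.6

They were about 12.2 units apart before and 11.6 after — 0.6 units closer together.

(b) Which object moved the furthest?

the orange cube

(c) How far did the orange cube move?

3.2

The orange cube was near (6.8, 1.0) before and (10.0, 1.4) after, so it travelled √(3.2² + 0.4²) ≈ 3.2 units.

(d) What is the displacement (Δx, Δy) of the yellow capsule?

(-0.5, 1.4)

The yellow capsule started near (13.2, 5.6) and ended near (12.7, 7.0).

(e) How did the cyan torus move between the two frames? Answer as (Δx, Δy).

(0.9, -1.6)

The cyan torus was at about (6.1, 2.4) and moved to about (7.0, 0.8).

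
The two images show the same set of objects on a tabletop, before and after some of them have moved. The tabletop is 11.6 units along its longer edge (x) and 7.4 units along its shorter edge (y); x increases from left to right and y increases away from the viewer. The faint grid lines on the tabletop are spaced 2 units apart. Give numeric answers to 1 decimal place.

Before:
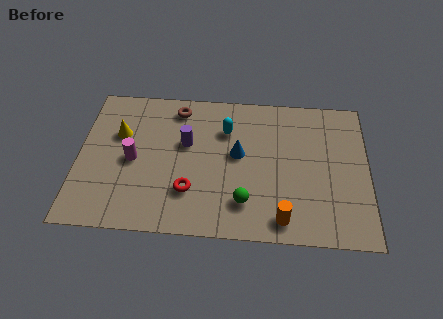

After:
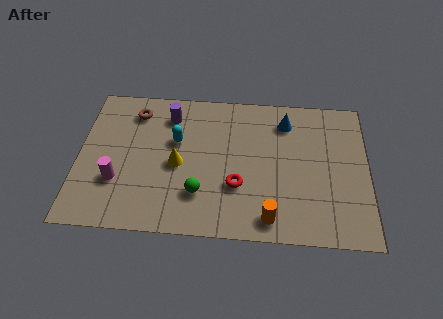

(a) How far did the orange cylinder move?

0.5

From (8.2, 1.0) to (7.7, 1.0), the orange cylinder covered √(0.5² + 0.0²) ≈ 0.5 units.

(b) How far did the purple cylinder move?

1.6

The purple cylinder was near (4.3, 4.5) before and (3.6, 5.9) after, so it travelled √(0.7² + 1.4²) ≈ 1.6 units.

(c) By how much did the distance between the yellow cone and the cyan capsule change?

-3.1

They were about 4.3 units apart before and 1.2 after — 3.1 units closer together.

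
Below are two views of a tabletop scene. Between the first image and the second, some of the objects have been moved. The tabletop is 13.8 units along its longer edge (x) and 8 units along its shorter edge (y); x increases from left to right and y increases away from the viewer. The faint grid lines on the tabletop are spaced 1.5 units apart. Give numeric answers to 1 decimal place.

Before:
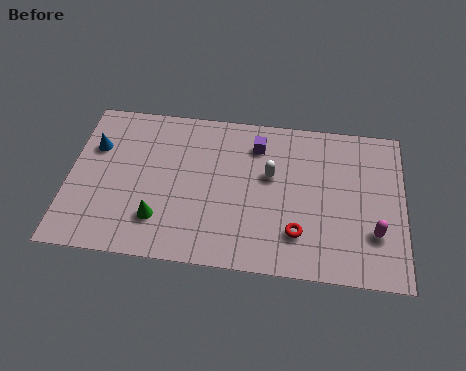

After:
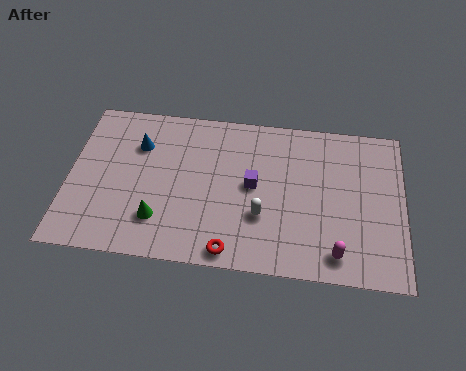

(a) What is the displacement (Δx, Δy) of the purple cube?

(-0.1, -2.1)

The purple cube started near (7.7, 6.3) and ended near (7.6, 4.2).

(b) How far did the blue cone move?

1.8

From (1.0, 5.4) to (2.8, 5.7), the blue cone covered √(1.8² + 0.3²) ≈ 1.8 units.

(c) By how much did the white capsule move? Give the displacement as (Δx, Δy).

(-0.3, -2.1)

From the two frames, the white capsule sits at roughly (8.3, 4.8) before and (8.0, 2.7) after.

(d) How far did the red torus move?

3.0

The red torus was near (9.5, 2.0) before and (6.8, 0.8) after, so it travelled √(2.7² + 1.2²) ≈ 3.0 units.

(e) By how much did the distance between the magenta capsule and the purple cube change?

-1.7

The distance was about 6.3 in the first image and 4.6 in the second, so they moved 1.7 units closer together.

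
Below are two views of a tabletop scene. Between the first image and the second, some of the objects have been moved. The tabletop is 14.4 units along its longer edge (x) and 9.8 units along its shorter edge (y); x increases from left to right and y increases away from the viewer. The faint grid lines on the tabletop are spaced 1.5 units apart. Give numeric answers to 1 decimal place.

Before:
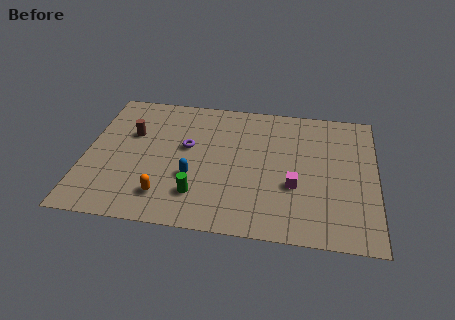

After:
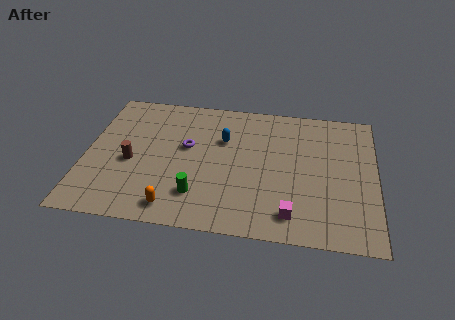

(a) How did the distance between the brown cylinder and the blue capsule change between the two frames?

+0.8

Before: roughly 4.3 units apart; after: 5.1. That's 0.8 units further apart.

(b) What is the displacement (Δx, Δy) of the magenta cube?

(-0.1, -2.0)

From the two frames, the magenta cube sits at roughly (10.4, 3.6) before and (10.3, 1.6) after.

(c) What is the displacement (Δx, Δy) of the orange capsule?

(0.5, -0.7)

From the two frames, the orange capsule sits at roughly (4.1, 2.0) before and (4.6, 1.3) after.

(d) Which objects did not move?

the purple torus and the green cylinder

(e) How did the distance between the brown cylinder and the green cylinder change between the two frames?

-1.4

They were about 5.3 units apart before and 3.9 after — 1.4 units closer together.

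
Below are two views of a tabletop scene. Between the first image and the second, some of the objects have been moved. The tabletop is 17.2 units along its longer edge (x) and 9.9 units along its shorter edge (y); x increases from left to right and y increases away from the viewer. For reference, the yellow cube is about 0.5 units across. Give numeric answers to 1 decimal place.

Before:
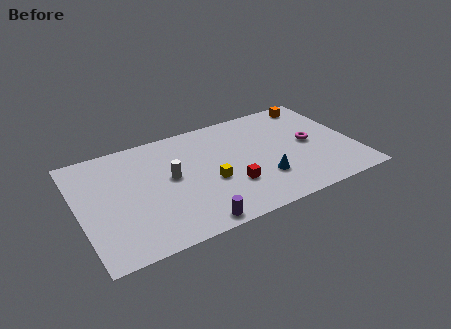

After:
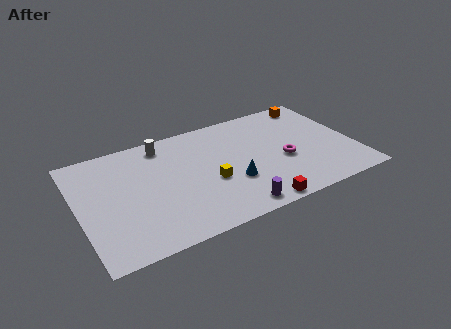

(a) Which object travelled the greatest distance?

the white cylinder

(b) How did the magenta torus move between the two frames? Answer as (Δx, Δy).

(-1.8, -0.9)

From the two frames, the magenta torus sits at roughly (14.5, 5.0) before and (12.7, 4.1) after.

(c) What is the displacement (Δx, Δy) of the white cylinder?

(-0.1, 3.1)

The white cylinder started near (5.7, 5.4) and ended near (5.6, 8.5).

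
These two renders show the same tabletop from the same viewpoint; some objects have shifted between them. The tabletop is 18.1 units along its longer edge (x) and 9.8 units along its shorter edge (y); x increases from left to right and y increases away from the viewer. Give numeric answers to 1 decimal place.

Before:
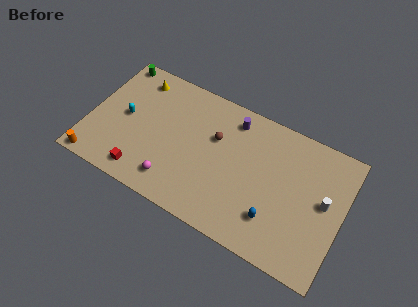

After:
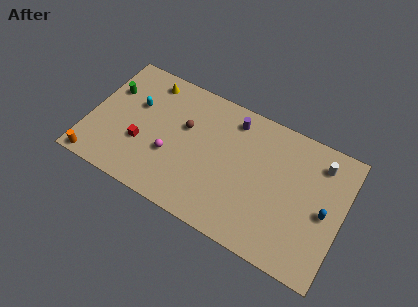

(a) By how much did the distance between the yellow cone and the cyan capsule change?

-0.9

The distance was about 3.2 in the first image and 2.3 in the second, so they moved 0.9 units closer together.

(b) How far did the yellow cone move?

0.8

The yellow cone moved from about (2.9, 8.2) to (3.7, 8.4), a distance of √(0.8² + 0.2²) ≈ 0.8.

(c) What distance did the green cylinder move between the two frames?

2.3

The green cylinder was near (1.1, 8.9) before and (1.2, 6.6) after, so it travelled √(0.1² + 2.3²) ≈ 2.3 units.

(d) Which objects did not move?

the orange cylinder and the purple cylinder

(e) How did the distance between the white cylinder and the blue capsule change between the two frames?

-0.9

Before: roughly 4.3 units apart; after: 3.4. That's 0.9 units closer together.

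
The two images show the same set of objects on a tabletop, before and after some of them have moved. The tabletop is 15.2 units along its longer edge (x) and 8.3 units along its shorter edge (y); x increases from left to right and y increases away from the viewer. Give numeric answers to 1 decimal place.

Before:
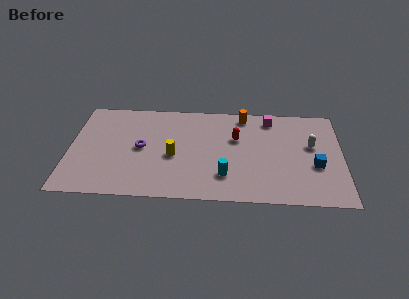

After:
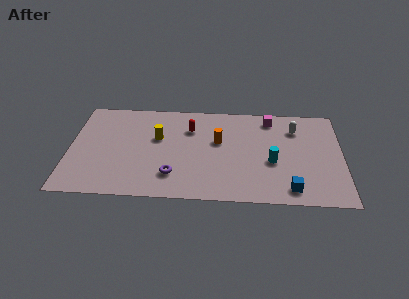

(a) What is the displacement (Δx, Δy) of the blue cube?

(-1.4, -2.0)

The blue cube was at about (13.7, 3.2) and moved to about (12.3, 1.2).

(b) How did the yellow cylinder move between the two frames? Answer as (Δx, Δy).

(-0.9, 1.5)

The yellow cylinder was at about (5.8, 3.6) and moved to about (4.9, 5.1).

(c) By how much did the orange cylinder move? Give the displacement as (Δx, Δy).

(-1.4, -2.3)

The orange cylinder was at about (9.7, 7.3) and moved to about (8.3, 5.0).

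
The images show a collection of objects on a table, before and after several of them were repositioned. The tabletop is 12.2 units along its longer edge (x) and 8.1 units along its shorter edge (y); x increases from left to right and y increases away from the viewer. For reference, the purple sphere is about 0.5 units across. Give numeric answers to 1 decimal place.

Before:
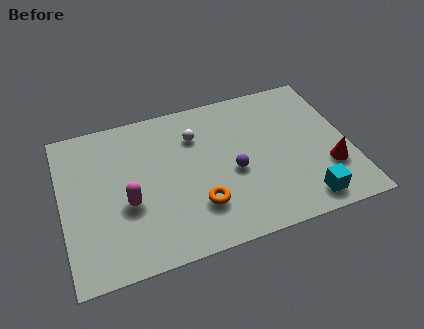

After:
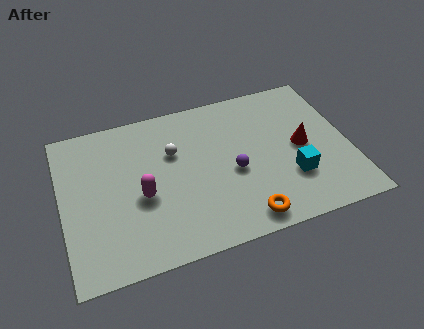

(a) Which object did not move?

the purple sphere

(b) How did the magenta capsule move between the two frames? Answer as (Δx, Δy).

(0.6, 0.2)

The magenta capsule started near (2.7, 3.2) and ended near (3.3, 3.4).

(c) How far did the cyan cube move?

1.5

From (10.0, 1.1) to (9.6, 2.5), the cyan cube covered √(0.4² + 1.4²) ≈ 1.5 units.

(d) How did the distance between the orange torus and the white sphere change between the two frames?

+1.3

They were about 3.7 units apart before and 5.0 after — 1.3 units further apart.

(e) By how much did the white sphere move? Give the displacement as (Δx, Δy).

(-1.0, -0.6)

The white sphere was at about (5.8, 5.9) and moved to about (4.8, 5.3).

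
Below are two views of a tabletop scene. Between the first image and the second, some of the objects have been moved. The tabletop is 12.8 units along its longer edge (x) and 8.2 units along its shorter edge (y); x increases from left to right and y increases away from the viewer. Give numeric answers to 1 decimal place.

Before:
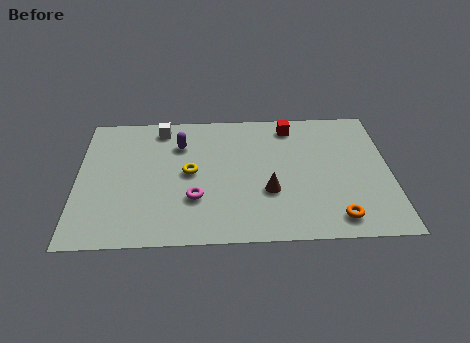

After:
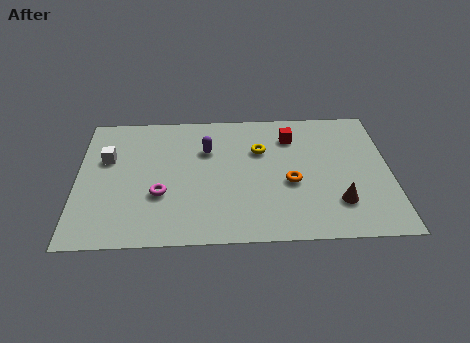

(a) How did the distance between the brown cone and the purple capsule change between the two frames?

+1.6

They were about 4.8 units apart before and 6.4 after — 1.6 units further apart.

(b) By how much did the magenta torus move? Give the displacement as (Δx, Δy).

(-1.4, 0.3)

The magenta torus started near (4.8, 2.6) and ended near (3.4, 2.9).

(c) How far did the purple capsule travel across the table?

1.2

From (4.2, 6.0) to (5.3, 5.6), the purple capsule covered √(1.1² + 0.4²) ≈ 1.2 units.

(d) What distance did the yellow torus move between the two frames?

3.2

From (4.6, 4.2) to (7.5, 5.5), the yellow torus covered √(2.9² + 1.3²) ≈ 3.2 units.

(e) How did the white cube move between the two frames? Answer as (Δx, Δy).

(-2.2, -1.9)

From the two frames, the white cube sits at roughly (3.4, 7.1) before and (1.2, 5.2) after.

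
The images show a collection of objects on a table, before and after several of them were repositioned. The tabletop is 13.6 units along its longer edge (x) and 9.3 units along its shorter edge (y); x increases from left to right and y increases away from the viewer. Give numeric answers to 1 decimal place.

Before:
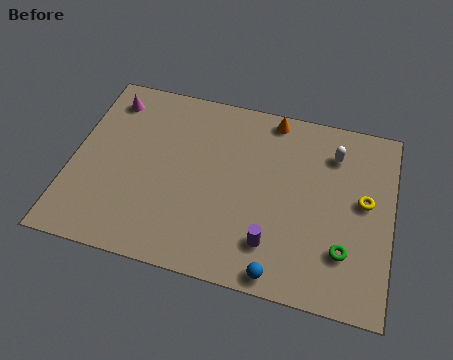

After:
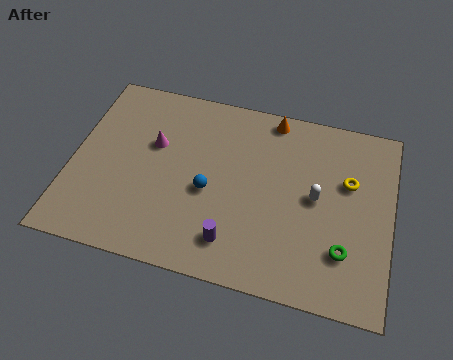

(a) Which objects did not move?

the green torus and the orange cone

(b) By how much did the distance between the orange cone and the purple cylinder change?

+0.4

They were about 6.3 units apart before and 6.7 after — 0.4 units further apart.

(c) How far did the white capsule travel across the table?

2.5

From (11.0, 7.2) to (10.4, 4.8), the white capsule covered √(0.6² + 2.4²) ≈ 2.5 units.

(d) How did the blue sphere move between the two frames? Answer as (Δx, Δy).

(-3.2, 3.2)

From the two frames, the blue sphere sits at roughly (9.1, 0.8) before and (5.9, 4.0) after.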